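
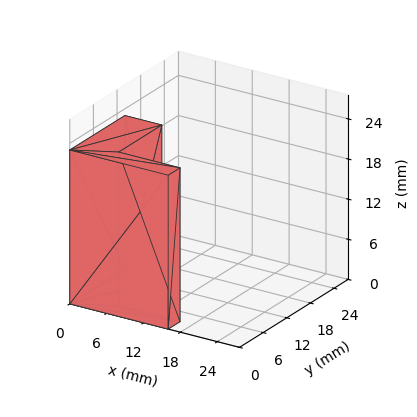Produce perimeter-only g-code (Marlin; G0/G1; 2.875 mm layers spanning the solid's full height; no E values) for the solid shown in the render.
Reading the render: the shape is an L-shaped prism: outer 16 × 14 mm, arm thicknesses ≈ 3 mm (horizontal) and 6 mm (vertical), extruded 23 mm in z (dimensions read to the nearest mm from the axis ticks). For the g-code, the solid's height is divided into equal slices at the stated Δz and each level perimeter traced with G1 moves after a G0 lift.

; perimeter-only toolpath
G21 ; units = mm
G90 ; absolute positioning
G28 ; home
; layer 1
G0 Z2.875
G0 X0.000 Y0.000
G1 X16.000 Y0.000
G1 X16.000 Y3.000
G1 X6.000 Y3.000
G1 X6.000 Y14.000
G1 X0.000 Y14.000
G1 X0.000 Y0.000
; layer 2
G0 Z5.750
G0 X0.000 Y0.000
G1 X16.000 Y0.000
G1 X16.000 Y3.000
G1 X6.000 Y3.000
G1 X6.000 Y14.000
G1 X0.000 Y14.000
G1 X0.000 Y0.000
; layer 3
G0 Z8.625
G0 X0.000 Y0.000
G1 X16.000 Y0.000
G1 X16.000 Y3.000
G1 X6.000 Y3.000
G1 X6.000 Y14.000
G1 X0.000 Y14.000
G1 X0.000 Y0.000
; layer 4
G0 Z11.500
G0 X0.000 Y0.000
G1 X16.000 Y0.000
G1 X16.000 Y3.000
G1 X6.000 Y3.000
G1 X6.000 Y14.000
G1 X0.000 Y14.000
G1 X0.000 Y0.000
; layer 5
G0 Z14.375
G0 X0.000 Y0.000
G1 X16.000 Y0.000
G1 X16.000 Y3.000
G1 X6.000 Y3.000
G1 X6.000 Y14.000
G1 X0.000 Y14.000
G1 X0.000 Y0.000
; layer 6
G0 Z17.250
G0 X0.000 Y0.000
G1 X16.000 Y0.000
G1 X16.000 Y3.000
G1 X6.000 Y3.000
G1 X6.000 Y14.000
G1 X0.000 Y14.000
G1 X0.000 Y0.000
; layer 7
G0 Z20.125
G0 X0.000 Y0.000
G1 X16.000 Y0.000
G1 X16.000 Y3.000
G1 X6.000 Y3.000
G1 X6.000 Y14.000
G1 X0.000 Y14.000
G1 X0.000 Y0.000
; layer 8
G0 Z23.000
G0 X0.000 Y0.000
G1 X16.000 Y0.000
G1 X16.000 Y3.000
G1 X6.000 Y3.000
G1 X6.000 Y14.000
G1 X0.000 Y14.000
G1 X0.000 Y0.000
M2 ; end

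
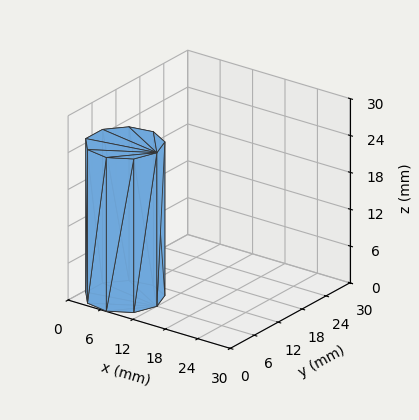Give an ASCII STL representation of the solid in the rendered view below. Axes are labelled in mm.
Reading the render: the shape is a regular 9-sided prism (a cylinder approximated with 9 flat sides), circumscribed radius ≈ 6 mm, height ≈ 25 mm (dimensions read to the nearest mm from the axis ticks). For the STL, each face is triangulated and given an outward normal.

solid part
  facet normal 0.0000 0.0000 -1.0000
    outer loop
      vertex 7.0 11.9 0.0
      vertex 10.6 9.9 0.0
      vertex 12.0 6.0 0.0
    endloop
  endfacet
  facet normal 0.0000 0.0000 -1.0000
    outer loop
      vertex 3.0 11.2 0.0
      vertex 7.0 11.9 0.0
      vertex 12.0 6.0 0.0
    endloop
  endfacet
  facet normal 0.0000 0.0000 -1.0000
    outer loop
      vertex 0.4 8.1 0.0
      vertex 3.0 11.2 0.0
      vertex 12.0 6.0 0.0
    endloop
  endfacet
  facet normal 0.0000 0.0000 -1.0000
    outer loop
      vertex 0.4 3.9 0.0
      vertex 0.4 8.1 0.0
      vertex 12.0 6.0 0.0
    endloop
  endfacet
  facet normal 0.0000 0.0000 -1.0000
    outer loop
      vertex 3.0 0.8 0.0
      vertex 0.4 3.9 0.0
      vertex 12.0 6.0 0.0
    endloop
  endfacet
  facet normal 0.0000 0.0000 -1.0000
    outer loop
      vertex 7.0 0.1 0.0
      vertex 3.0 0.8 0.0
      vertex 12.0 6.0 0.0
    endloop
  endfacet
  facet normal 0.0000 0.0000 -1.0000
    outer loop
      vertex 10.6 2.1 0.0
      vertex 7.0 0.1 0.0
      vertex 12.0 6.0 0.0
    endloop
  endfacet
  facet normal 0.0000 0.0000 1.0000
    outer loop
      vertex 12.0 6.0 25.0
      vertex 10.6 9.9 25.0
      vertex 7.0 11.9 25.0
    endloop
  endfacet
  facet normal 0.0000 0.0000 1.0000
    outer loop
      vertex 12.0 6.0 25.0
      vertex 7.0 11.9 25.0
      vertex 3.0 11.2 25.0
    endloop
  endfacet
  facet normal 0.0000 0.0000 1.0000
    outer loop
      vertex 12.0 6.0 25.0
      vertex 3.0 11.2 25.0
      vertex 0.4 8.1 25.0
    endloop
  endfacet
  facet normal 0.0000 0.0000 1.0000
    outer loop
      vertex 12.0 6.0 25.0
      vertex 0.4 8.1 25.0
      vertex 0.4 3.9 25.0
    endloop
  endfacet
  facet normal 0.0000 0.0000 1.0000
    outer loop
      vertex 12.0 6.0 25.0
      vertex 0.4 3.9 25.0
      vertex 3.0 0.8 25.0
    endloop
  endfacet
  facet normal 0.0000 0.0000 1.0000
    outer loop
      vertex 12.0 6.0 25.0
      vertex 3.0 0.8 25.0
      vertex 7.0 0.1 25.0
    endloop
  endfacet
  facet normal 0.0000 0.0000 1.0000
    outer loop
      vertex 12.0 6.0 25.0
      vertex 7.0 0.1 25.0
      vertex 10.6 2.1 25.0
    endloop
  endfacet
  facet normal 0.9412 0.3379 0.0000
    outer loop
      vertex 12.0 6.0 0.0
      vertex 10.6 9.9 0.0
      vertex 10.6 9.9 25.0
    endloop
  endfacet
  facet normal 0.9412 0.3379 0.0000
    outer loop
      vertex 12.0 6.0 0.0
      vertex 10.6 9.9 25.0
      vertex 12.0 6.0 25.0
    endloop
  endfacet
  facet normal 0.4856 0.8742 0.0000
    outer loop
      vertex 10.6 9.9 0.0
      vertex 7.0 11.9 0.0
      vertex 7.0 11.9 25.0
    endloop
  endfacet
  facet normal 0.4856 0.8742 0.0000
    outer loop
      vertex 10.6 9.9 0.0
      vertex 7.0 11.9 25.0
      vertex 10.6 9.9 25.0
    endloop
  endfacet
  facet normal -0.1724 0.9850 0.0000
    outer loop
      vertex 7.0 11.9 0.0
      vertex 3.0 11.2 0.0
      vertex 3.0 11.2 25.0
    endloop
  endfacet
  facet normal -0.1724 0.9850 0.0000
    outer loop
      vertex 7.0 11.9 0.0
      vertex 3.0 11.2 25.0
      vertex 7.0 11.9 25.0
    endloop
  endfacet
  facet normal -0.7662 0.6426 0.0000
    outer loop
      vertex 3.0 11.2 0.0
      vertex 0.4 8.1 0.0
      vertex 0.4 8.1 25.0
    endloop
  endfacet
  facet normal -0.7662 0.6426 0.0000
    outer loop
      vertex 3.0 11.2 0.0
      vertex 0.4 8.1 25.0
      vertex 3.0 11.2 25.0
    endloop
  endfacet
  facet normal -1.0000 0.0000 0.0000
    outer loop
      vertex 0.4 8.1 0.0
      vertex 0.4 3.9 0.0
      vertex 0.4 3.9 25.0
    endloop
  endfacet
  facet normal -1.0000 0.0000 0.0000
    outer loop
      vertex 0.4 8.1 0.0
      vertex 0.4 3.9 25.0
      vertex 0.4 8.1 25.0
    endloop
  endfacet
  facet normal -0.7662 -0.6426 0.0000
    outer loop
      vertex 0.4 3.9 0.0
      vertex 3.0 0.8 0.0
      vertex 3.0 0.8 25.0
    endloop
  endfacet
  facet normal -0.7662 -0.6426 0.0000
    outer loop
      vertex 0.4 3.9 0.0
      vertex 3.0 0.8 25.0
      vertex 0.4 3.9 25.0
    endloop
  endfacet
  facet normal -0.1724 -0.9850 0.0000
    outer loop
      vertex 3.0 0.8 0.0
      vertex 7.0 0.1 0.0
      vertex 7.0 0.1 25.0
    endloop
  endfacet
  facet normal -0.1724 -0.9850 0.0000
    outer loop
      vertex 3.0 0.8 0.0
      vertex 7.0 0.1 25.0
      vertex 3.0 0.8 25.0
    endloop
  endfacet
  facet normal 0.4856 -0.8742 0.0000
    outer loop
      vertex 7.0 0.1 0.0
      vertex 10.6 2.1 0.0
      vertex 10.6 2.1 25.0
    endloop
  endfacet
  facet normal 0.4856 -0.8742 0.0000
    outer loop
      vertex 7.0 0.1 0.0
      vertex 10.6 2.1 25.0
      vertex 7.0 0.1 25.0
    endloop
  endfacet
  facet normal 0.9412 -0.3379 0.0000
    outer loop
      vertex 10.6 2.1 0.0
      vertex 12.0 6.0 0.0
      vertex 12.0 6.0 25.0
    endloop
  endfacet
  facet normal 0.9412 -0.3379 0.0000
    outer loop
      vertex 10.6 2.1 0.0
      vertex 12.0 6.0 25.0
      vertex 10.6 2.1 25.0
    endloop
  endfacet
endsolid part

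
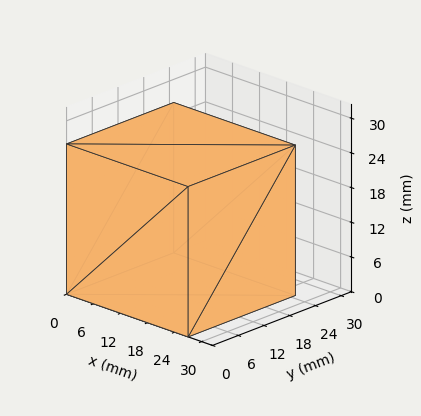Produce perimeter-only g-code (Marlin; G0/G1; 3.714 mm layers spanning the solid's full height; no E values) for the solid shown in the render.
Reading the render: the shape is a rectangular box, roughly 27 × 25 mm footprint and 26 mm tall (dimensions read to the nearest mm from the axis ticks). For the g-code, the solid's height is divided into equal slices at the stated Δz and each level perimeter traced with G1 moves after a G0 lift.

; perimeter-only toolpath
G21 ; units = mm
G90 ; absolute positioning
G28 ; home
; layer 1
G0 Z3.714
G0 X0.000 Y0.000
G1 X27.000 Y0.000
G1 X27.000 Y25.000
G1 X0.000 Y25.000
G1 X0.000 Y0.000
; layer 2
G0 Z7.429
G0 X0.000 Y0.000
G1 X27.000 Y0.000
G1 X27.000 Y25.000
G1 X0.000 Y25.000
G1 X0.000 Y0.000
; layer 3
G0 Z11.143
G0 X0.000 Y0.000
G1 X27.000 Y0.000
G1 X27.000 Y25.000
G1 X0.000 Y25.000
G1 X0.000 Y0.000
; layer 4
G0 Z14.857
G0 X0.000 Y0.000
G1 X27.000 Y0.000
G1 X27.000 Y25.000
G1 X0.000 Y25.000
G1 X0.000 Y0.000
; layer 5
G0 Z18.571
G0 X0.000 Y0.000
G1 X27.000 Y0.000
G1 X27.000 Y25.000
G1 X0.000 Y25.000
G1 X0.000 Y0.000
; layer 6
G0 Z22.286
G0 X0.000 Y0.000
G1 X27.000 Y0.000
G1 X27.000 Y25.000
G1 X0.000 Y25.000
G1 X0.000 Y0.000
; layer 7
G0 Z26.000
G0 X0.000 Y0.000
G1 X27.000 Y0.000
G1 X27.000 Y25.000
G1 X0.000 Y25.000
G1 X0.000 Y0.000
M2 ; end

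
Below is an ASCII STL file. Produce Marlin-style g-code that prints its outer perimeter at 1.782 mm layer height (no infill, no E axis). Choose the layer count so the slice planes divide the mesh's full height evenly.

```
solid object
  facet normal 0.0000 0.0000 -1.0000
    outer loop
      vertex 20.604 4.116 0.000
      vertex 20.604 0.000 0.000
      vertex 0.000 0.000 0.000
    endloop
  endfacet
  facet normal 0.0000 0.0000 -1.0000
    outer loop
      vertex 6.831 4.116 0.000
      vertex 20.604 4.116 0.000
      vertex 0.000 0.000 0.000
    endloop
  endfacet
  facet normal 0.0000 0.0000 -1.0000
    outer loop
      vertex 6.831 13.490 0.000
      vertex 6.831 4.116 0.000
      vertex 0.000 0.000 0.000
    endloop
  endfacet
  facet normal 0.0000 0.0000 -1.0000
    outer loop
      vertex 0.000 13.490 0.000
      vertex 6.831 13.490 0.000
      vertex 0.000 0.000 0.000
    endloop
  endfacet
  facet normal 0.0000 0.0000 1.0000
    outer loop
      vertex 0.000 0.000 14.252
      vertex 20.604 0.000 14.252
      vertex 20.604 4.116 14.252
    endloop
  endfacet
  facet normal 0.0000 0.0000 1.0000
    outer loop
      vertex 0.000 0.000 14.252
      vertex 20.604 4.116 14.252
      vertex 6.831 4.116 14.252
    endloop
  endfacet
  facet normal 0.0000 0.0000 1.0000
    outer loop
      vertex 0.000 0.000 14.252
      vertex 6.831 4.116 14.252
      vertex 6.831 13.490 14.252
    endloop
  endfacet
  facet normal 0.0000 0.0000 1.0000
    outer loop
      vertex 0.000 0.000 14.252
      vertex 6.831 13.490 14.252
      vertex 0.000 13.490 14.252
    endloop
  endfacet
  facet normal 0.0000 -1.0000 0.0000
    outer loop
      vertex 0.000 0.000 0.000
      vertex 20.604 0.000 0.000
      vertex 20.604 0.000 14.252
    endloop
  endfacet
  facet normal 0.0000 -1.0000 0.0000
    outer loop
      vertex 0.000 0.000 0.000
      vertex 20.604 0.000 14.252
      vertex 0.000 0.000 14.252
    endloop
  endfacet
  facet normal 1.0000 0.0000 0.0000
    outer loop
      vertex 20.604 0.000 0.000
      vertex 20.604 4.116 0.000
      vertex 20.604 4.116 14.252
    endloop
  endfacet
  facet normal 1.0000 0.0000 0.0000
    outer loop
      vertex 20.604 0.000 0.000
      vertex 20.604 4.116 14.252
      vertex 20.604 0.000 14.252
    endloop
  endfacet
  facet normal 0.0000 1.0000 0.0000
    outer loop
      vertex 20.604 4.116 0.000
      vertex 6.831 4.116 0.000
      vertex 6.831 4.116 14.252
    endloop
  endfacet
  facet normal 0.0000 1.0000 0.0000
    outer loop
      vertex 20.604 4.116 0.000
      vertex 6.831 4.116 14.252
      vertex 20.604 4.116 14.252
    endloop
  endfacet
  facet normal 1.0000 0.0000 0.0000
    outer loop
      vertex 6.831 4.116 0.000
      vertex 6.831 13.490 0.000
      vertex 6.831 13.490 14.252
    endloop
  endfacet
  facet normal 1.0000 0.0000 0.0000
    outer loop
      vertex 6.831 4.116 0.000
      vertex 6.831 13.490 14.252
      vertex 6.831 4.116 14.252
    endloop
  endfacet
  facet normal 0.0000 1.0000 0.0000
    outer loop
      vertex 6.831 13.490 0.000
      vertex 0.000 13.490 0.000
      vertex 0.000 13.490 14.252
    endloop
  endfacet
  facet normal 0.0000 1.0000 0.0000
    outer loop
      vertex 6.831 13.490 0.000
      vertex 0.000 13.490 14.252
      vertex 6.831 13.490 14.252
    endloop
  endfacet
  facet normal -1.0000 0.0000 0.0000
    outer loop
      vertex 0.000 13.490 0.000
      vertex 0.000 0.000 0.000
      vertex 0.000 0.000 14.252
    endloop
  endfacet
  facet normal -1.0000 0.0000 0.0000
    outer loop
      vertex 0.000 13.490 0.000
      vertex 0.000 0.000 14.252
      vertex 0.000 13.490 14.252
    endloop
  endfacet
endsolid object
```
; perimeter-only toolpath
G21 ; units = mm
G90 ; absolute positioning
G28 ; home
; layer 1
G0 Z1.782
G0 X0.000 Y0.000
G1 X20.604 Y0.000
G1 X20.604 Y4.116
G1 X6.831 Y4.116
G1 X6.831 Y13.490
G1 X0.000 Y13.490
G1 X0.000 Y0.000
; layer 2
G0 Z3.563
G0 X0.000 Y0.000
G1 X20.604 Y0.000
G1 X20.604 Y4.116
G1 X6.831 Y4.116
G1 X6.831 Y13.490
G1 X0.000 Y13.490
G1 X0.000 Y0.000
; layer 3
G0 Z5.345
G0 X0.000 Y0.000
G1 X20.604 Y0.000
G1 X20.604 Y4.116
G1 X6.831 Y4.116
G1 X6.831 Y13.490
G1 X0.000 Y13.490
G1 X0.000 Y0.000
; layer 4
G0 Z7.126
G0 X0.000 Y0.000
G1 X20.604 Y0.000
G1 X20.604 Y4.116
G1 X6.831 Y4.116
G1 X6.831 Y13.490
G1 X0.000 Y13.490
G1 X0.000 Y0.000
; layer 5
G0 Z8.908
G0 X0.000 Y0.000
G1 X20.604 Y0.000
G1 X20.604 Y4.116
G1 X6.831 Y4.116
G1 X6.831 Y13.490
G1 X0.000 Y13.490
G1 X0.000 Y0.000
; layer 6
G0 Z10.689
G0 X0.000 Y0.000
G1 X20.604 Y0.000
G1 X20.604 Y4.116
G1 X6.831 Y4.116
G1 X6.831 Y13.490
G1 X0.000 Y13.490
G1 X0.000 Y0.000
; layer 7
G0 Z12.471
G0 X0.000 Y0.000
G1 X20.604 Y0.000
G1 X20.604 Y4.116
G1 X6.831 Y4.116
G1 X6.831 Y13.490
G1 X0.000 Y13.490
G1 X0.000 Y0.000
; layer 8
G0 Z14.252
G0 X0.000 Y0.000
G1 X20.604 Y0.000
G1 X20.604 Y4.116
G1 X6.831 Y4.116
G1 X6.831 Y13.490
G1 X0.000 Y13.490
G1 X0.000 Y0.000
M2 ; end

The solid is an L-shaped prism: outer 20.6 × 13.5 mm, arm thicknesses ≈ 4.12 mm (horizontal) and 6.83 mm (vertical), extruded 14.3 mm in z. Slicing at Δz = 1.782 mm — 8 equal slices spanning the solid's height, so layer i sits at z = i·h/8 — gives 8 non-empty perimeters. Each is a 6-segment closed polygon; G0 lifts to the layer z and rapids to the start vertex, then G1 traces the edges.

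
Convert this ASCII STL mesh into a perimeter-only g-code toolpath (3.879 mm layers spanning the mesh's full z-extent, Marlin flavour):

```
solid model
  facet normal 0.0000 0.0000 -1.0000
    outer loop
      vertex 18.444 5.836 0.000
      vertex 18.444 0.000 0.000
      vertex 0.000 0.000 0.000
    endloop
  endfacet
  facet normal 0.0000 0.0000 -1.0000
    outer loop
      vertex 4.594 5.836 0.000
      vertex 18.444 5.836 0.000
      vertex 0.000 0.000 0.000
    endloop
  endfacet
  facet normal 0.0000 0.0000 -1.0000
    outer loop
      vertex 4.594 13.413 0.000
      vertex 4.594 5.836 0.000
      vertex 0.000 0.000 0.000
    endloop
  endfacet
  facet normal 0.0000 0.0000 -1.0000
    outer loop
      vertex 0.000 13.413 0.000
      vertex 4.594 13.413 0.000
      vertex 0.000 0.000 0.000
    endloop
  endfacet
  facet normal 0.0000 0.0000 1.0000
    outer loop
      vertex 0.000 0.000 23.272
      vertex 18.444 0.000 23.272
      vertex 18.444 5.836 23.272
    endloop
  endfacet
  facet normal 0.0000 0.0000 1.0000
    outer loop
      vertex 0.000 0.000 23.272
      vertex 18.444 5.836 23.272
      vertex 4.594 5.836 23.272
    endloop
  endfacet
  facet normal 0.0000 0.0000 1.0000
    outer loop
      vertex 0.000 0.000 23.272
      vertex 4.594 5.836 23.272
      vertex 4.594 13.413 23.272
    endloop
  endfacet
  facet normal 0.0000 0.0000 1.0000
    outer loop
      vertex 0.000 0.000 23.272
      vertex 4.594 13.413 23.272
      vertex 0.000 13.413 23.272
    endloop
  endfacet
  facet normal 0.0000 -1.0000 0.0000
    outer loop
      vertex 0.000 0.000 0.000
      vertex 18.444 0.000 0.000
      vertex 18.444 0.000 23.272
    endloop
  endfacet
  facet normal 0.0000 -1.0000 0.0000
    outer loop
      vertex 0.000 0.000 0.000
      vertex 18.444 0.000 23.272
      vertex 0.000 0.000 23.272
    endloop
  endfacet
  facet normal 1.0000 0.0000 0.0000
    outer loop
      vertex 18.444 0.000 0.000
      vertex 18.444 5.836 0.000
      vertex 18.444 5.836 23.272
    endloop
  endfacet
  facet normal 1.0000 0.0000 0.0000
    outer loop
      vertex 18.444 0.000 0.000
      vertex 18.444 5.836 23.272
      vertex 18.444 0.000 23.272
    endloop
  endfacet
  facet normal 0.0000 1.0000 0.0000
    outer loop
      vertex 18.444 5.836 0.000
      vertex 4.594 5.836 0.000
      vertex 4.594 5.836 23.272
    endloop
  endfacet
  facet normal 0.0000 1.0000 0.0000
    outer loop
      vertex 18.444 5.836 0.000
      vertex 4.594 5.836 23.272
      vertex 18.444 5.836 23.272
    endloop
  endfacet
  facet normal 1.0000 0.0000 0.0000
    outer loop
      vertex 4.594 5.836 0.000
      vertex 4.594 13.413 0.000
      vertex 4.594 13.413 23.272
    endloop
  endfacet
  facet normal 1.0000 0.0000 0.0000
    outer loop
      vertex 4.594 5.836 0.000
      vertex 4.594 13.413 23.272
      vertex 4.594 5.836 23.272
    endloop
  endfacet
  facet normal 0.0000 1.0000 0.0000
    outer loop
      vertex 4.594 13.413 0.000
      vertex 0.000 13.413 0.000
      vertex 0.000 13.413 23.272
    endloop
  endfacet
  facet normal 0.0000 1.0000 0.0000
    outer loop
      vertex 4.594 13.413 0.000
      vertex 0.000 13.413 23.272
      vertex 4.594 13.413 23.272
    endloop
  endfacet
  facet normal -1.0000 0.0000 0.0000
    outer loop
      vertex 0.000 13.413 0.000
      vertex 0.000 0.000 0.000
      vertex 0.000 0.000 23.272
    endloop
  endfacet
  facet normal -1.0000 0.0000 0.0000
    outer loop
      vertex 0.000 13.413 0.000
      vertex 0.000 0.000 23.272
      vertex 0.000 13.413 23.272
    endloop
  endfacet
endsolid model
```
; perimeter-only toolpath
G21 ; units = mm
G90 ; absolute positioning
G28 ; home
; layer 1
G0 Z3.879
G0 X0.000 Y0.000
G1 X18.444 Y0.000
G1 X18.444 Y5.836
G1 X4.594 Y5.836
G1 X4.594 Y13.413
G1 X0.000 Y13.413
G1 X0.000 Y0.000
; layer 2
G0 Z7.757
G0 X0.000 Y0.000
G1 X18.444 Y0.000
G1 X18.444 Y5.836
G1 X4.594 Y5.836
G1 X4.594 Y13.413
G1 X0.000 Y13.413
G1 X0.000 Y0.000
; layer 3
G0 Z11.636
G0 X0.000 Y0.000
G1 X18.444 Y0.000
G1 X18.444 Y5.836
G1 X4.594 Y5.836
G1 X4.594 Y13.413
G1 X0.000 Y13.413
G1 X0.000 Y0.000
; layer 4
G0 Z15.515
G0 X0.000 Y0.000
G1 X18.444 Y0.000
G1 X18.444 Y5.836
G1 X4.594 Y5.836
G1 X4.594 Y13.413
G1 X0.000 Y13.413
G1 X0.000 Y0.000
; layer 5
G0 Z19.393
G0 X0.000 Y0.000
G1 X18.444 Y0.000
G1 X18.444 Y5.836
G1 X4.594 Y5.836
G1 X4.594 Y13.413
G1 X0.000 Y13.413
G1 X0.000 Y0.000
; layer 6
G0 Z23.272
G0 X0.000 Y0.000
G1 X18.444 Y0.000
G1 X18.444 Y5.836
G1 X4.594 Y5.836
G1 X4.594 Y13.413
G1 X0.000 Y13.413
G1 X0.000 Y0.000
M2 ; end

The solid is an L-shaped prism: outer 18.4 × 13.4 mm, arm thicknesses ≈ 5.84 mm (horizontal) and 4.59 mm (vertical), extruded 23.3 mm in z. Slicing at Δz = 3.879 mm — 6 equal slices spanning the solid's height, so layer i sits at z = i·h/6 — gives 6 non-empty perimeters. Each is a 6-segment closed polygon; G0 lifts to the layer z and rapids to the start vertex, then G1 traces the edges.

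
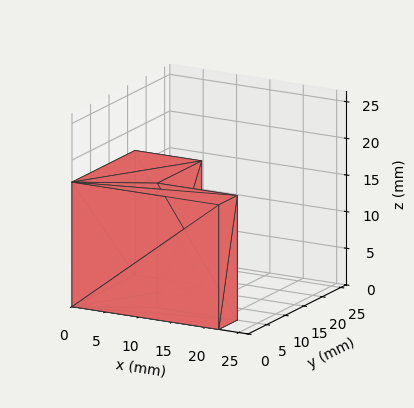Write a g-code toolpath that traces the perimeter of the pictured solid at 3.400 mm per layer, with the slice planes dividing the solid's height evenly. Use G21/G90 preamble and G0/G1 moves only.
Reading the render: the shape is an L-shaped prism: outer 22 × 17 mm, arm thicknesses ≈ 5 mm (horizontal) and 10 mm (vertical), extruded 17 mm in z (dimensions read to the nearest mm from the axis ticks). For the g-code, the solid's height is divided into equal slices at the stated Δz and each level perimeter traced with G1 moves after a G0 lift.

; perimeter-only toolpath
G21 ; units = mm
G90 ; absolute positioning
G28 ; home
; layer 1
G0 Z3.400
G0 X0.000 Y0.000
G1 X22.000 Y0.000
G1 X22.000 Y5.000
G1 X10.000 Y5.000
G1 X10.000 Y17.000
G1 X0.000 Y17.000
G1 X0.000 Y0.000
; layer 2
G0 Z6.800
G0 X0.000 Y0.000
G1 X22.000 Y0.000
G1 X22.000 Y5.000
G1 X10.000 Y5.000
G1 X10.000 Y17.000
G1 X0.000 Y17.000
G1 X0.000 Y0.000
; layer 3
G0 Z10.200
G0 X0.000 Y0.000
G1 X22.000 Y0.000
G1 X22.000 Y5.000
G1 X10.000 Y5.000
G1 X10.000 Y17.000
G1 X0.000 Y17.000
G1 X0.000 Y0.000
; layer 4
G0 Z13.600
G0 X0.000 Y0.000
G1 X22.000 Y0.000
G1 X22.000 Y5.000
G1 X10.000 Y5.000
G1 X10.000 Y17.000
G1 X0.000 Y17.000
G1 X0.000 Y0.000
; layer 5
G0 Z17.000
G0 X0.000 Y0.000
G1 X22.000 Y0.000
G1 X22.000 Y5.000
G1 X10.000 Y5.000
G1 X10.000 Y17.000
G1 X0.000 Y17.000
G1 X0.000 Y0.000
M2 ; end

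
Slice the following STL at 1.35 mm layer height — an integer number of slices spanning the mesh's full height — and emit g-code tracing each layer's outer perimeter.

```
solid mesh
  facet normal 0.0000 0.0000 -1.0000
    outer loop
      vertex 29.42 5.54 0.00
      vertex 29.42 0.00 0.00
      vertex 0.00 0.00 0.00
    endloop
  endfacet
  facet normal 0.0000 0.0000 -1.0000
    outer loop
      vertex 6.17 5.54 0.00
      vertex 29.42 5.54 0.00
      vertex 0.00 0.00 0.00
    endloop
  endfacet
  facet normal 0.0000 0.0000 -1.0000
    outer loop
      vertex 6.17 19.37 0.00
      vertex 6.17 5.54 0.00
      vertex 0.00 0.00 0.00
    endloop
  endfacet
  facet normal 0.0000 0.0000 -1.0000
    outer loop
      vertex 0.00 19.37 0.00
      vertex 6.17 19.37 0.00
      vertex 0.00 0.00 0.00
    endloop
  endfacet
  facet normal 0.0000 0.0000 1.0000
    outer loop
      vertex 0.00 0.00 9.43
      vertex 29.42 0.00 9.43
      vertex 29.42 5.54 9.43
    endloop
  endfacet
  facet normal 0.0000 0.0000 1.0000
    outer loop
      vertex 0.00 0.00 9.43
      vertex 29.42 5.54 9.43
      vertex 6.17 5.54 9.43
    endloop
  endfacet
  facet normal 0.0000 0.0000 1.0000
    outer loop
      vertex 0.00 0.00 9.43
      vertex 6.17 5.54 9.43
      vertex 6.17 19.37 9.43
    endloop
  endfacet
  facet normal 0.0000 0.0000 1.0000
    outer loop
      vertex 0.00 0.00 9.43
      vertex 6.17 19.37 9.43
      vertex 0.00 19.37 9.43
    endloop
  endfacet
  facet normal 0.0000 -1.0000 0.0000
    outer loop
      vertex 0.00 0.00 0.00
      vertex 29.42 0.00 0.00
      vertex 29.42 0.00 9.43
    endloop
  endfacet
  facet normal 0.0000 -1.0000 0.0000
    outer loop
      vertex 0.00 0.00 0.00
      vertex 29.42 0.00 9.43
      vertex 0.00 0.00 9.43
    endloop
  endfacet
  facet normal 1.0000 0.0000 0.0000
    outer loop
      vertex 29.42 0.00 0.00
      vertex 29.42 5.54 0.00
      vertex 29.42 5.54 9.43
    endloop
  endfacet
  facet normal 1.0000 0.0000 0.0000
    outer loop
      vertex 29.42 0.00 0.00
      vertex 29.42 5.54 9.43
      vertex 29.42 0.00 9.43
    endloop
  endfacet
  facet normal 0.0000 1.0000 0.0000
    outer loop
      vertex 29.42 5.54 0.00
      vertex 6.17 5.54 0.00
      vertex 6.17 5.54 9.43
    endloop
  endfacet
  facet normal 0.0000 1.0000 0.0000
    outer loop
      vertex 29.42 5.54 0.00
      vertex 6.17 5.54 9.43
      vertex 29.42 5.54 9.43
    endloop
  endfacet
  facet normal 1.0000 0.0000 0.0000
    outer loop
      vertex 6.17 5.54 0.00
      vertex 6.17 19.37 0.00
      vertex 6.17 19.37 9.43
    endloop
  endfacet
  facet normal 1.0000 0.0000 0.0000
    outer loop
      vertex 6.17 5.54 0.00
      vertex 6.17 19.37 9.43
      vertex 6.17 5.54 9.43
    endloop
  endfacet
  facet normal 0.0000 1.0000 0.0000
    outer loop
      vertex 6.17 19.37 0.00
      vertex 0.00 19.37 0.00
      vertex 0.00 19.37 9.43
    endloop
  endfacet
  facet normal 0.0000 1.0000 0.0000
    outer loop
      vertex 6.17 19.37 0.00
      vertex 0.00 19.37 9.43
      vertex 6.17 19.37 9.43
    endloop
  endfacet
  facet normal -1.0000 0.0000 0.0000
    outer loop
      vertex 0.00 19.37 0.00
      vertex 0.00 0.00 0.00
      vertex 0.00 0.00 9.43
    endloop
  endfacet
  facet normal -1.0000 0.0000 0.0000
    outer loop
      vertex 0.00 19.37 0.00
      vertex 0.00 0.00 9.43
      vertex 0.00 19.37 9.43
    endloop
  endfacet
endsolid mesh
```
; perimeter-only toolpath
G21 ; units = mm
G90 ; absolute positioning
G28 ; home
; layer 1
G0 Z1.35
G0 X0.00 Y0.00
G1 X29.42 Y0.00
G1 X29.42 Y5.54
G1 X6.17 Y5.54
G1 X6.17 Y19.37
G1 X0.00 Y19.37
G1 X0.00 Y0.00
; layer 2
G0 Z2.69
G0 X0.00 Y0.00
G1 X29.42 Y0.00
G1 X29.42 Y5.54
G1 X6.17 Y5.54
G1 X6.17 Y19.37
G1 X0.00 Y19.37
G1 X0.00 Y0.00
; layer 3
G0 Z4.04
G0 X0.00 Y0.00
G1 X29.42 Y0.00
G1 X29.42 Y5.54
G1 X6.17 Y5.54
G1 X6.17 Y19.37
G1 X0.00 Y19.37
G1 X0.00 Y0.00
; layer 4
G0 Z5.39
G0 X0.00 Y0.00
G1 X29.42 Y0.00
G1 X29.42 Y5.54
G1 X6.17 Y5.54
G1 X6.17 Y19.37
G1 X0.00 Y19.37
G1 X0.00 Y0.00
; layer 5
G0 Z6.74
G0 X0.00 Y0.00
G1 X29.42 Y0.00
G1 X29.42 Y5.54
G1 X6.17 Y5.54
G1 X6.17 Y19.37
G1 X0.00 Y19.37
G1 X0.00 Y0.00
; layer 6
G0 Z8.08
G0 X0.00 Y0.00
G1 X29.42 Y0.00
G1 X29.42 Y5.54
G1 X6.17 Y5.54
G1 X6.17 Y19.37
G1 X0.00 Y19.37
G1 X0.00 Y0.00
; layer 7
G0 Z9.43
G0 X0.00 Y0.00
G1 X29.42 Y0.00
G1 X29.42 Y5.54
G1 X6.17 Y5.54
G1 X6.17 Y19.37
G1 X0.00 Y19.37
G1 X0.00 Y0.00
M2 ; end

The solid is an L-shaped prism: outer 29.4 × 19.4 mm, arm thicknesses ≈ 5.54 mm (horizontal) and 6.17 mm (vertical), extruded 9.43 mm in z. Slicing at Δz = 1.35 mm — 7 equal slices spanning the solid's height, so layer i sits at z = i·h/7 — gives 7 non-empty perimeters. Each is a 6-segment closed polygon; G0 lifts to the layer z and rapids to the start vertex, then G1 traces the edges.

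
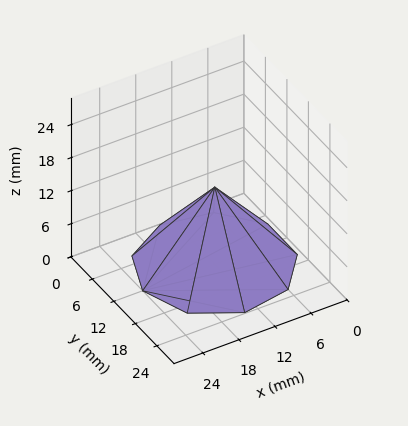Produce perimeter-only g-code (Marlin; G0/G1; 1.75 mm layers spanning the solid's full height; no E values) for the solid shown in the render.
Reading the render: the shape is a regular 9-sided pyramid, base circumscribed radius ≈ 12 mm, apex at z ≈ 14 mm (dimensions read to the nearest mm from the axis ticks). For the g-code, the solid's height is divided into equal slices at the stated Δz and each level perimeter traced with G1 moves after a G0 lift.

; perimeter-only toolpath
G21 ; units = mm
G90 ; absolute positioning
G28 ; home
; layer 1
G0 Z1.75
G0 X22.50 Y12.00
G1 X20.04 Y18.75
G1 X13.82 Y22.34
G1 X6.75 Y21.09
G1 X2.13 Y15.59
G1 X2.13 Y8.41
G1 X6.75 Y2.91
G1 X13.82 Y1.66
G1 X20.04 Y5.25
G1 X22.50 Y12.00
; layer 2
G0 Z3.50
G0 X21.00 Y12.00
G1 X18.89 Y17.78
G1 X13.56 Y20.87
G1 X7.50 Y19.79
G1 X3.54 Y15.08
G1 X3.54 Y8.93
G1 X7.50 Y4.21
G1 X13.56 Y3.13
G1 X18.89 Y6.22
G1 X21.00 Y12.00
; layer 3
G0 Z5.25
G0 X19.50 Y12.00
G1 X17.74 Y16.82
G1 X13.30 Y19.39
G1 X8.25 Y18.49
G1 X4.95 Y14.56
G1 X4.95 Y9.44
G1 X8.25 Y5.51
G1 X13.30 Y4.61
G1 X17.74 Y7.18
G1 X19.50 Y12.00
; layer 4
G0 Z7.00
G0 X18.00 Y12.00
G1 X16.59 Y15.86
G1 X13.04 Y17.91
G1 X9.00 Y17.20
G1 X6.36 Y14.05
G1 X6.36 Y9.95
G1 X9.00 Y6.80
G1 X13.04 Y6.09
G1 X16.59 Y8.14
G1 X18.00 Y12.00
; layer 5
G0 Z8.75
G0 X16.50 Y12.00
G1 X15.45 Y14.89
G1 X12.78 Y16.43
G1 X9.75 Y15.90
G1 X7.77 Y13.54
G1 X7.77 Y10.46
G1 X9.75 Y8.10
G1 X12.78 Y7.57
G1 X15.45 Y9.11
G1 X16.50 Y12.00
; layer 6
G0 Z10.50
G0 X15.00 Y12.00
G1 X14.30 Y13.93
G1 X12.52 Y14.96
G1 X10.50 Y14.60
G1 X9.18 Y13.03
G1 X9.18 Y10.97
G1 X10.50 Y9.40
G1 X12.52 Y9.04
G1 X14.30 Y10.07
G1 X15.00 Y12.00
; layer 7
G0 Z12.25
G0 X13.50 Y12.00
G1 X13.15 Y12.96
G1 X12.26 Y13.48
G1 X11.25 Y13.30
G1 X10.59 Y12.51
G1 X10.59 Y11.49
G1 X11.25 Y10.70
G1 X12.26 Y10.52
G1 X13.15 Y11.04
G1 X13.50 Y12.00
M2 ; end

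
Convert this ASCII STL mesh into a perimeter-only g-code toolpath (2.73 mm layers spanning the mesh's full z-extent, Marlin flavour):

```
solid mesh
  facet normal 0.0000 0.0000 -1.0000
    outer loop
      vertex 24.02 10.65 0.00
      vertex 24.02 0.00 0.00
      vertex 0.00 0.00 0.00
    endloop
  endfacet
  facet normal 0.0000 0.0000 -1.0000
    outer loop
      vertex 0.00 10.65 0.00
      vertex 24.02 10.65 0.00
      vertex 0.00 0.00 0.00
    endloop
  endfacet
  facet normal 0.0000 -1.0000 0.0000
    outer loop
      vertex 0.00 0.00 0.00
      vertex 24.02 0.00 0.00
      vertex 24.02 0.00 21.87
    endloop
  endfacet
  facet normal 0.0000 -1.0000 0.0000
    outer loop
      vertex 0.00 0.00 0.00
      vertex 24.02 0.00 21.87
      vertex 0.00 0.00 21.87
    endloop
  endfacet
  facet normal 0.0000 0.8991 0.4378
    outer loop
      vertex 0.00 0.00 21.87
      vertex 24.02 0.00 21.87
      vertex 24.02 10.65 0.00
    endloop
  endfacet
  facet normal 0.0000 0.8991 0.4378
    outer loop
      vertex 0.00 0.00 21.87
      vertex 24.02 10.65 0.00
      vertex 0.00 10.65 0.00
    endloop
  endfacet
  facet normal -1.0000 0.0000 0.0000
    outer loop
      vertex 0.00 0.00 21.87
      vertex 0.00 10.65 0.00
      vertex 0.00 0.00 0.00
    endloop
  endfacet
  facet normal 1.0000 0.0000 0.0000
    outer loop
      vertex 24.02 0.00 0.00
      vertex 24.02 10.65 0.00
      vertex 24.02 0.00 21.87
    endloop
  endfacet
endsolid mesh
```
; perimeter-only toolpath
G21 ; units = mm
G90 ; absolute positioning
G28 ; home
; layer 1
G0 Z2.73
G0 X0.00 Y0.00
G1 X24.02 Y0.00
G1 X24.02 Y9.32
G1 X0.00 Y9.32
G1 X0.00 Y0.00
; layer 2
G0 Z5.47
G0 X0.00 Y0.00
G1 X24.02 Y0.00
G1 X24.02 Y7.99
G1 X0.00 Y7.99
G1 X0.00 Y0.00
; layer 3
G0 Z8.20
G0 X0.00 Y0.00
G1 X24.02 Y0.00
G1 X24.02 Y6.66
G1 X0.00 Y6.66
G1 X0.00 Y0.00
; layer 4
G0 Z10.94
G0 X0.00 Y0.00
G1 X24.02 Y0.00
G1 X24.02 Y5.33
G1 X0.00 Y5.33
G1 X0.00 Y0.00
; layer 5
G0 Z13.67
G0 X0.00 Y0.00
G1 X24.02 Y0.00
G1 X24.02 Y3.99
G1 X0.00 Y3.99
G1 X0.00 Y0.00
; layer 6
G0 Z16.40
G0 X0.00 Y0.00
G1 X24.02 Y0.00
G1 X24.02 Y2.66
G1 X0.00 Y2.66
G1 X0.00 Y0.00
; layer 7
G0 Z19.14
G0 X0.00 Y0.00
G1 X24.02 Y0.00
G1 X24.02 Y1.33
G1 X0.00 Y1.33
G1 X0.00 Y0.00
M2 ; end

The solid is a wedge (ramp): 24 × 10.7 mm base, rising to 21.9 mm along the y=0 edge and sloping linearly to z=0 at y=10.7. Slicing at Δz = 2.73 mm — 8 equal slices spanning the solid's height, so layer i sits at z = i·h/8 — gives 7 non-empty perimeters. Each is a 4-segment closed polygon; G0 lifts to the layer z and rapids to the start vertex, then G1 traces the edges. The cross-section shrinks linearly with z (the slice at the apex is degenerate and omitted).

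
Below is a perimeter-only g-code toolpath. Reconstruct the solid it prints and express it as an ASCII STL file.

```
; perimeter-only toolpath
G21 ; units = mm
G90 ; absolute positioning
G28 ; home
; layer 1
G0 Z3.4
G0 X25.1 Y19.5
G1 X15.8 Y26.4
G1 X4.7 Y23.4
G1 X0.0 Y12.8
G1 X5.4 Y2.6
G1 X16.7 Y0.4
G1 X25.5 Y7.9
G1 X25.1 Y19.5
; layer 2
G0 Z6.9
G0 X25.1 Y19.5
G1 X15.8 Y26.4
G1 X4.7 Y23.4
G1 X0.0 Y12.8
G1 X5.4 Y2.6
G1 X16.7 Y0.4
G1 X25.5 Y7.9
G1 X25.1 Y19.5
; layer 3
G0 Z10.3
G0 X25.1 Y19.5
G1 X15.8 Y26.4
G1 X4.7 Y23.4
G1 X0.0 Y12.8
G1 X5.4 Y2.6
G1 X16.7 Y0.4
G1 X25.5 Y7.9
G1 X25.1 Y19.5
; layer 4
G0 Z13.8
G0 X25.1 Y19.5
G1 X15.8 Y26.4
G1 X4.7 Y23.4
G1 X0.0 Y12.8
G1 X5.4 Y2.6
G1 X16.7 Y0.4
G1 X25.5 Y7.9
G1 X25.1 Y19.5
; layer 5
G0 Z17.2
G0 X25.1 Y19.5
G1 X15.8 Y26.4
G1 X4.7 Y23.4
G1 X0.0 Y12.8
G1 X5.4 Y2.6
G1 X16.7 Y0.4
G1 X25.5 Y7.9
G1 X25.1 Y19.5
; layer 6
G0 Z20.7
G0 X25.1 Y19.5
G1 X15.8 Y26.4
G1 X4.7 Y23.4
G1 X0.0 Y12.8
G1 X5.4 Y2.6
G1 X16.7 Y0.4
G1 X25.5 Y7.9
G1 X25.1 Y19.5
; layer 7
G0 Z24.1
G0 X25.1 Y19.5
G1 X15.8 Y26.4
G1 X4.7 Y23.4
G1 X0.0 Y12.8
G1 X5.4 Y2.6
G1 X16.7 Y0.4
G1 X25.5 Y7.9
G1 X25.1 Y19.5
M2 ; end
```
solid part
  facet normal 0.0000 0.0000 -1.0000
    outer loop
      vertex 4.7 23.4 0.0
      vertex 15.8 26.4 0.0
      vertex 25.1 19.5 0.0
    endloop
  endfacet
  facet normal 0.0000 0.0000 -1.0000
    outer loop
      vertex 0.0 12.8 0.0
      vertex 4.7 23.4 0.0
      vertex 25.1 19.5 0.0
    endloop
  endfacet
  facet normal 0.0000 0.0000 -1.0000
    outer loop
      vertex 5.4 2.6 0.0
      vertex 0.0 12.8 0.0
      vertex 25.1 19.5 0.0
    endloop
  endfacet
  facet normal 0.0000 0.0000 -1.0000
    outer loop
      vertex 16.7 0.4 0.0
      vertex 5.4 2.6 0.0
      vertex 25.1 19.5 0.0
    endloop
  endfacet
  facet normal 0.0000 0.0000 -1.0000
    outer loop
      vertex 25.5 7.9 0.0
      vertex 16.7 0.4 0.0
      vertex 25.1 19.5 0.0
    endloop
  endfacet
  facet normal 0.0000 0.0000 1.0000
    outer loop
      vertex 25.1 19.5 24.1
      vertex 15.8 26.4 24.1
      vertex 4.7 23.4 24.1
    endloop
  endfacet
  facet normal 0.0000 0.0000 1.0000
    outer loop
      vertex 25.1 19.5 24.1
      vertex 4.7 23.4 24.1
      vertex 0.0 12.8 24.1
    endloop
  endfacet
  facet normal 0.0000 0.0000 1.0000
    outer loop
      vertex 25.1 19.5 24.1
      vertex 0.0 12.8 24.1
      vertex 5.4 2.6 24.1
    endloop
  endfacet
  facet normal 0.0000 0.0000 1.0000
    outer loop
      vertex 25.1 19.5 24.1
      vertex 5.4 2.6 24.1
      vertex 16.7 0.4 24.1
    endloop
  endfacet
  facet normal 0.0000 0.0000 1.0000
    outer loop
      vertex 25.1 19.5 24.1
      vertex 16.7 0.4 24.1
      vertex 25.5 7.9 24.1
    endloop
  endfacet
  facet normal 0.5958 0.8031 0.0000
    outer loop
      vertex 25.1 19.5 0.0
      vertex 15.8 26.4 0.0
      vertex 15.8 26.4 24.1
    endloop
  endfacet
  facet normal 0.5958 0.8031 0.0000
    outer loop
      vertex 25.1 19.5 0.0
      vertex 15.8 26.4 24.1
      vertex 25.1 19.5 24.1
    endloop
  endfacet
  facet normal -0.2609 0.9654 0.0000
    outer loop
      vertex 15.8 26.4 0.0
      vertex 4.7 23.4 0.0
      vertex 4.7 23.4 24.1
    endloop
  endfacet
  facet normal -0.2609 0.9654 0.0000
    outer loop
      vertex 15.8 26.4 0.0
      vertex 4.7 23.4 24.1
      vertex 15.8 26.4 24.1
    endloop
  endfacet
  facet normal -0.9142 0.4053 0.0000
    outer loop
      vertex 4.7 23.4 0.0
      vertex 0.0 12.8 0.0
      vertex 0.0 12.8 24.1
    endloop
  endfacet
  facet normal -0.9142 0.4053 0.0000
    outer loop
      vertex 4.7 23.4 0.0
      vertex 0.0 12.8 24.1
      vertex 4.7 23.4 24.1
    endloop
  endfacet
  facet normal -0.8838 -0.4679 0.0000
    outer loop
      vertex 0.0 12.8 0.0
      vertex 5.4 2.6 0.0
      vertex 5.4 2.6 24.1
    endloop
  endfacet
  facet normal -0.8838 -0.4679 0.0000
    outer loop
      vertex 0.0 12.8 0.0
      vertex 5.4 2.6 24.1
      vertex 0.0 12.8 24.1
    endloop
  endfacet
  facet normal -0.1911 -0.9816 0.0000
    outer loop
      vertex 5.4 2.6 0.0
      vertex 16.7 0.4 0.0
      vertex 16.7 0.4 24.1
    endloop
  endfacet
  facet normal -0.1911 -0.9816 0.0000
    outer loop
      vertex 5.4 2.6 0.0
      vertex 16.7 0.4 24.1
      vertex 5.4 2.6 24.1
    endloop
  endfacet
  facet normal 0.6487 -0.7611 0.0000
    outer loop
      vertex 16.7 0.4 0.0
      vertex 25.5 7.9 0.0
      vertex 25.5 7.9 24.1
    endloop
  endfacet
  facet normal 0.6487 -0.7611 0.0000
    outer loop
      vertex 16.7 0.4 0.0
      vertex 25.5 7.9 24.1
      vertex 16.7 0.4 24.1
    endloop
  endfacet
  facet normal 0.9994 0.0345 0.0000
    outer loop
      vertex 25.5 7.9 0.0
      vertex 25.1 19.5 0.0
      vertex 25.1 19.5 24.1
    endloop
  endfacet
  facet normal 0.9994 0.0345 0.0000
    outer loop
      vertex 25.5 7.9 0.0
      vertex 25.1 19.5 24.1
      vertex 25.5 7.9 24.1
    endloop
  endfacet
endsolid part

The G0 Z moves step by Δz≈3.4 mm. Every layer's G1 loop is the same polygon, so the solid is a straight extrusion of it from z=0 to z≈24.1. Closing with flat bottom and top caps and triangulating gives 24 facets — a regular 7-sided prism (a cylinder approximated with 7 flat sides), circumscribed radius ≈ 13.3 mm, height ≈ 24.1 mm.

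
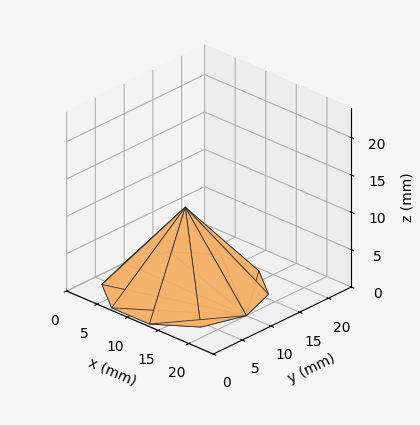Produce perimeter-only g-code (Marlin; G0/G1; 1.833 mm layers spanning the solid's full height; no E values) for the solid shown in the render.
Reading the render: the shape is a regular 10-sided pyramid, base circumscribed radius ≈ 10 mm, apex at z ≈ 11 mm (dimensions read to the nearest mm from the axis ticks). For the g-code, the solid's height is divided into equal slices at the stated Δz and each level perimeter traced with G1 moves after a G0 lift.

; perimeter-only toolpath
G21 ; units = mm
G90 ; absolute positioning
G28 ; home
; layer 1
G0 Z1.833
G0 X18.333 Y10.000
G1 X16.742 Y14.898
G1 X12.575 Y17.926
G1 X7.425 Y17.926
G1 X3.258 Y14.898
G1 X1.667 Y10.000
G1 X3.258 Y5.102
G1 X7.425 Y2.074
G1 X12.575 Y2.074
G1 X16.742 Y5.102
G1 X18.333 Y10.000
; layer 2
G0 Z3.667
G0 X16.667 Y10.000
G1 X15.393 Y13.919
G1 X12.060 Y16.341
G1 X7.940 Y16.341
G1 X4.607 Y13.919
G1 X3.333 Y10.000
G1 X4.607 Y6.081
G1 X7.940 Y3.659
G1 X12.060 Y3.659
G1 X15.393 Y6.081
G1 X16.667 Y10.000
; layer 3
G0 Z5.500
G0 X15.000 Y10.000
G1 X14.045 Y12.939
G1 X11.545 Y14.755
G1 X8.455 Y14.755
G1 X5.955 Y12.939
G1 X5.000 Y10.000
G1 X5.955 Y7.061
G1 X8.455 Y5.245
G1 X11.545 Y5.245
G1 X14.045 Y7.061
G1 X15.000 Y10.000
; layer 4
G0 Z7.333
G0 X13.333 Y10.000
G1 X12.697 Y11.959
G1 X11.030 Y13.170
G1 X8.970 Y13.170
G1 X7.303 Y11.959
G1 X6.667 Y10.000
G1 X7.303 Y8.041
G1 X8.970 Y6.830
G1 X11.030 Y6.830
G1 X12.697 Y8.041
G1 X13.333 Y10.000
; layer 5
G0 Z9.167
G0 X11.667 Y10.000
G1 X11.348 Y10.980
G1 X10.515 Y11.585
G1 X9.485 Y11.585
G1 X8.652 Y10.980
G1 X8.333 Y10.000
G1 X8.652 Y9.020
G1 X9.485 Y8.415
G1 X10.515 Y8.415
G1 X11.348 Y9.020
G1 X11.667 Y10.000
M2 ; end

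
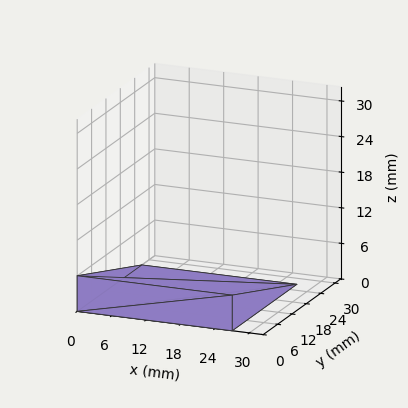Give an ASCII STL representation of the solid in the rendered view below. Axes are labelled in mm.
Reading the render: the shape is a wedge (ramp): 27 × 27 mm base, rising to 6 mm along the y=0 edge and sloping linearly to z=0 at y=27 (dimensions read to the nearest mm from the axis ticks). For the STL, each face is triangulated and given an outward normal.

solid part
  facet normal 0.0000 0.0000 -1.0000
    outer loop
      vertex 27.00 27.00 0.00
      vertex 27.00 0.00 0.00
      vertex 0.00 0.00 0.00
    endloop
  endfacet
  facet normal 0.0000 0.0000 -1.0000
    outer loop
      vertex 0.00 27.00 0.00
      vertex 27.00 27.00 0.00
      vertex 0.00 0.00 0.00
    endloop
  endfacet
  facet normal 0.0000 -1.0000 0.0000
    outer loop
      vertex 0.00 0.00 0.00
      vertex 27.00 0.00 0.00
      vertex 27.00 0.00 6.00
    endloop
  endfacet
  facet normal 0.0000 -1.0000 0.0000
    outer loop
      vertex 0.00 0.00 0.00
      vertex 27.00 0.00 6.00
      vertex 0.00 0.00 6.00
    endloop
  endfacet
  facet normal 0.0000 0.2169 0.9762
    outer loop
      vertex 0.00 0.00 6.00
      vertex 27.00 0.00 6.00
      vertex 27.00 27.00 0.00
    endloop
  endfacet
  facet normal 0.0000 0.2169 0.9762
    outer loop
      vertex 0.00 0.00 6.00
      vertex 27.00 27.00 0.00
      vertex 0.00 27.00 0.00
    endloop
  endfacet
  facet normal -1.0000 0.0000 0.0000
    outer loop
      vertex 0.00 0.00 6.00
      vertex 0.00 27.00 0.00
      vertex 0.00 0.00 0.00
    endloop
  endfacet
  facet normal 1.0000 0.0000 0.0000
    outer loop
      vertex 27.00 0.00 0.00
      vertex 27.00 27.00 0.00
      vertex 27.00 0.00 6.00
    endloop
  endfacet
endsolid part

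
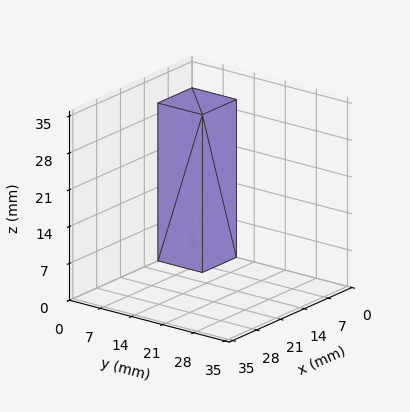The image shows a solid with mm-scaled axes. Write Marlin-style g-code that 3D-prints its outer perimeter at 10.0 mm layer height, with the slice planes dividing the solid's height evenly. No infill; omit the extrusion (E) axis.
Reading the render: the shape is a rectangular box, roughly 10 × 10 mm footprint and 30 mm tall (dimensions read to the nearest mm from the axis ticks). For the g-code, the solid's height is divided into equal slices at the stated Δz and each level perimeter traced with G1 moves after a G0 lift.

; perimeter-only toolpath
G21 ; units = mm
G90 ; absolute positioning
G28 ; home
; layer 1
G0 Z10.0
G0 X0.0 Y0.0
G1 X10.0 Y0.0
G1 X10.0 Y10.0
G1 X0.0 Y10.0
G1 X0.0 Y0.0
; layer 2
G0 Z20.0
G0 X0.0 Y0.0
G1 X10.0 Y0.0
G1 X10.0 Y10.0
G1 X0.0 Y10.0
G1 X0.0 Y0.0
; layer 3
G0 Z30.0
G0 X0.0 Y0.0
G1 X10.0 Y0.0
G1 X10.0 Y10.0
G1 X0.0 Y10.0
G1 X0.0 Y0.0
M2 ; end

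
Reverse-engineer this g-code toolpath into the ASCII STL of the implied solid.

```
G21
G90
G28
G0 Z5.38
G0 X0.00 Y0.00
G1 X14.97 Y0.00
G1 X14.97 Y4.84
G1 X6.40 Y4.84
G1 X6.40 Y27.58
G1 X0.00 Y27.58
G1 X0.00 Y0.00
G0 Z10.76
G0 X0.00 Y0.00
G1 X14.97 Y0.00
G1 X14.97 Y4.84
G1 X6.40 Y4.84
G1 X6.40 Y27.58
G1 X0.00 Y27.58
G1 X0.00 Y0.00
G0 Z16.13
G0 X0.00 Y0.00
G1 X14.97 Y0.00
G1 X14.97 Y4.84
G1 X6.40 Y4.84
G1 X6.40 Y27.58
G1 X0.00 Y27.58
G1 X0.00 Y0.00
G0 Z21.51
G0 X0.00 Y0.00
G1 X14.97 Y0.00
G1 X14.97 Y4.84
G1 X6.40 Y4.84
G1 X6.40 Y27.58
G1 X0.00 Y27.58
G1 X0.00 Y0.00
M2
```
solid part
  facet normal 0.0000 0.0000 -1.0000
    outer loop
      vertex 14.97 4.84 0.00
      vertex 14.97 0.00 0.00
      vertex 0.00 0.00 0.00
    endloop
  endfacet
  facet normal 0.0000 0.0000 -1.0000
    outer loop
      vertex 6.40 4.84 0.00
      vertex 14.97 4.84 0.00
      vertex 0.00 0.00 0.00
    endloop
  endfacet
  facet normal 0.0000 0.0000 -1.0000
    outer loop
      vertex 6.40 27.58 0.00
      vertex 6.40 4.84 0.00
      vertex 0.00 0.00 0.00
    endloop
  endfacet
  facet normal 0.0000 0.0000 -1.0000
    outer loop
      vertex 0.00 27.58 0.00
      vertex 6.40 27.58 0.00
      vertex 0.00 0.00 0.00
    endloop
  endfacet
  facet normal 0.0000 0.0000 1.0000
    outer loop
      vertex 0.00 0.00 21.51
      vertex 14.97 0.00 21.51
      vertex 14.97 4.84 21.51
    endloop
  endfacet
  facet normal 0.0000 0.0000 1.0000
    outer loop
      vertex 0.00 0.00 21.51
      vertex 14.97 4.84 21.51
      vertex 6.40 4.84 21.51
    endloop
  endfacet
  facet normal 0.0000 0.0000 1.0000
    outer loop
      vertex 0.00 0.00 21.51
      vertex 6.40 4.84 21.51
      vertex 6.40 27.58 21.51
    endloop
  endfacet
  facet normal 0.0000 0.0000 1.0000
    outer loop
      vertex 0.00 0.00 21.51
      vertex 6.40 27.58 21.51
      vertex 0.00 27.58 21.51
    endloop
  endfacet
  facet normal 0.0000 -1.0000 0.0000
    outer loop
      vertex 0.00 0.00 0.00
      vertex 14.97 0.00 0.00
      vertex 14.97 0.00 21.51
    endloop
  endfacet
  facet normal 0.0000 -1.0000 0.0000
    outer loop
      vertex 0.00 0.00 0.00
      vertex 14.97 0.00 21.51
      vertex 0.00 0.00 21.51
    endloop
  endfacet
  facet normal 1.0000 0.0000 0.0000
    outer loop
      vertex 14.97 0.00 0.00
      vertex 14.97 4.84 0.00
      vertex 14.97 4.84 21.51
    endloop
  endfacet
  facet normal 1.0000 0.0000 0.0000
    outer loop
      vertex 14.97 0.00 0.00
      vertex 14.97 4.84 21.51
      vertex 14.97 0.00 21.51
    endloop
  endfacet
  facet normal 0.0000 1.0000 0.0000
    outer loop
      vertex 14.97 4.84 0.00
      vertex 6.40 4.84 0.00
      vertex 6.40 4.84 21.51
    endloop
  endfacet
  facet normal 0.0000 1.0000 0.0000
    outer loop
      vertex 14.97 4.84 0.00
      vertex 6.40 4.84 21.51
      vertex 14.97 4.84 21.51
    endloop
  endfacet
  facet normal 1.0000 0.0000 0.0000
    outer loop
      vertex 6.40 4.84 0.00
      vertex 6.40 27.58 0.00
      vertex 6.40 27.58 21.51
    endloop
  endfacet
  facet normal 1.0000 0.0000 0.0000
    outer loop
      vertex 6.40 4.84 0.00
      vertex 6.40 27.58 21.51
      vertex 6.40 4.84 21.51
    endloop
  endfacet
  facet normal 0.0000 1.0000 0.0000
    outer loop
      vertex 6.40 27.58 0.00
      vertex 0.00 27.58 0.00
      vertex 0.00 27.58 21.51
    endloop
  endfacet
  facet normal 0.0000 1.0000 0.0000
    outer loop
      vertex 6.40 27.58 0.00
      vertex 0.00 27.58 21.51
      vertex 6.40 27.58 21.51
    endloop
  endfacet
  facet normal -1.0000 0.0000 0.0000
    outer loop
      vertex 0.00 27.58 0.00
      vertex 0.00 0.00 0.00
      vertex 0.00 0.00 21.51
    endloop
  endfacet
  facet normal -1.0000 0.0000 0.0000
    outer loop
      vertex 0.00 27.58 0.00
      vertex 0.00 0.00 21.51
      vertex 0.00 27.58 21.51
    endloop
  endfacet
endsolid part

The G0 Z moves step by Δz≈5.38 mm. Every layer's G1 loop is the same polygon, so the solid is a straight extrusion of it from z=0 to z≈21.5. Closing with flat bottom and top caps and triangulating gives 20 facets — an L-shaped prism: outer 15 × 27.6 mm, arm thicknesses ≈ 4.84 mm (horizontal) and 6.4 mm (vertical), extruded 21.5 mm in z.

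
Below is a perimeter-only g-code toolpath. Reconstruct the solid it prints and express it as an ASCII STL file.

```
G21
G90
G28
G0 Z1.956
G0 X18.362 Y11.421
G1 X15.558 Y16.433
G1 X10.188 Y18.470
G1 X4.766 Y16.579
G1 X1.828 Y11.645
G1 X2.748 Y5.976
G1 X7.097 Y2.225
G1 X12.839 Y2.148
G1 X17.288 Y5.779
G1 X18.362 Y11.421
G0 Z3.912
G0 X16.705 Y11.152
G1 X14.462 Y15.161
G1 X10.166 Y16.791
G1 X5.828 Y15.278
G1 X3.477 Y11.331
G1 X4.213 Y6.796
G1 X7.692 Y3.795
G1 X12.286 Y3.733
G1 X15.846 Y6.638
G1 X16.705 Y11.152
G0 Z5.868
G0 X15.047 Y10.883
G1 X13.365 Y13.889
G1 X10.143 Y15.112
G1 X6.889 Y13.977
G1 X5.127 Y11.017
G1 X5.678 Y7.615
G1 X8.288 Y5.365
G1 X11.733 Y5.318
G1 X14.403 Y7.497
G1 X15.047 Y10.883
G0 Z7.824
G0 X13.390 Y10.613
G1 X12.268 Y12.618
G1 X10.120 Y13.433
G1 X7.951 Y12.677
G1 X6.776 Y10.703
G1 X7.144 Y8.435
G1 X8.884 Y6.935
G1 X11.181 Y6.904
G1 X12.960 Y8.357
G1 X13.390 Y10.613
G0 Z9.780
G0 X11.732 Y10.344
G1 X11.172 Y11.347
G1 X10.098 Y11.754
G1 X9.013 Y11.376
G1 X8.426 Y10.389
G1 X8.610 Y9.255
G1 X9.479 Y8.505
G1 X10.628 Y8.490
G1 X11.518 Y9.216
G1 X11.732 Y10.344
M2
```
solid part
  facet normal 0.0000 0.0000 -1.0000
    outer loop
      vertex 10.211 20.149 0.000
      vertex 16.655 17.704 0.000
      vertex 20.020 11.690 0.000
    endloop
  endfacet
  facet normal 0.0000 0.0000 -1.0000
    outer loop
      vertex 3.704 17.880 0.000
      vertex 10.211 20.149 0.000
      vertex 20.020 11.690 0.000
    endloop
  endfacet
  facet normal 0.0000 0.0000 -1.0000
    outer loop
      vertex 0.178 11.959 0.000
      vertex 3.704 17.880 0.000
      vertex 20.020 11.690 0.000
    endloop
  endfacet
  facet normal 0.0000 0.0000 -1.0000
    outer loop
      vertex 1.282 5.156 0.000
      vertex 0.178 11.959 0.000
      vertex 20.020 11.690 0.000
    endloop
  endfacet
  facet normal 0.0000 0.0000 -1.0000
    outer loop
      vertex 6.501 0.655 0.000
      vertex 1.282 5.156 0.000
      vertex 20.020 11.690 0.000
    endloop
  endfacet
  facet normal 0.0000 0.0000 -1.0000
    outer loop
      vertex 13.392 0.562 0.000
      vertex 6.501 0.655 0.000
      vertex 20.020 11.690 0.000
    endloop
  endfacet
  facet normal 0.0000 0.0000 -1.0000
    outer loop
      vertex 18.731 4.920 0.000
      vertex 13.392 0.562 0.000
      vertex 20.020 11.690 0.000
    endloop
  endfacet
  facet normal 0.6792 0.3800 0.6279
    outer loop
      vertex 20.020 11.690 0.000
      vertex 16.655 17.704 0.000
      vertex 10.075 10.075 11.736
    endloop
  endfacet
  facet normal 0.2761 0.7277 0.6279
    outer loop
      vertex 16.655 17.704 0.000
      vertex 10.211 20.149 0.000
      vertex 10.075 10.075 11.736
    endloop
  endfacet
  facet normal -0.2563 0.7349 0.6279
    outer loop
      vertex 10.211 20.149 0.000
      vertex 3.704 17.880 0.000
      vertex 10.075 10.075 11.736
    endloop
  endfacet
  facet normal -0.6687 0.3982 0.6279
    outer loop
      vertex 3.704 17.880 0.000
      vertex 0.178 11.959 0.000
      vertex 10.075 10.075 11.736
    endloop
  endfacet
  facet normal -0.7683 -0.1247 0.6279
    outer loop
      vertex 0.178 11.959 0.000
      vertex 1.282 5.156 0.000
      vertex 10.075 10.075 11.736
    endloop
  endfacet
  facet normal -0.5083 -0.5894 0.6279
    outer loop
      vertex 1.282 5.156 0.000
      vertex 6.501 0.655 0.000
      vertex 10.075 10.075 11.736
    endloop
  endfacet
  facet normal -0.0105 -0.7782 0.6279
    outer loop
      vertex 6.501 0.655 0.000
      vertex 13.392 0.562 0.000
      vertex 10.075 10.075 11.736
    endloop
  endfacet
  facet normal 0.4922 -0.6030 0.6279
    outer loop
      vertex 13.392 0.562 0.000
      vertex 18.731 4.920 0.000
      vertex 10.075 10.075 11.736
    endloop
  endfacet
  facet normal 0.7646 -0.1456 0.6279
    outer loop
      vertex 18.731 4.920 0.000
      vertex 20.020 11.690 0.000
      vertex 10.075 10.075 11.736
    endloop
  endfacet
endsolid part

The G0 Z moves step by Δz≈1.956 mm. The G1 loops shrink linearly with z, so the solid tapers from its base footprint up to z≈11.7. Closing with a flat bottom cap and the tapered top and triangulating gives 16 facets — a regular 9-sided pyramid, base circumscribed radius ≈ 10.1 mm, apex at z ≈ 11.7 mm.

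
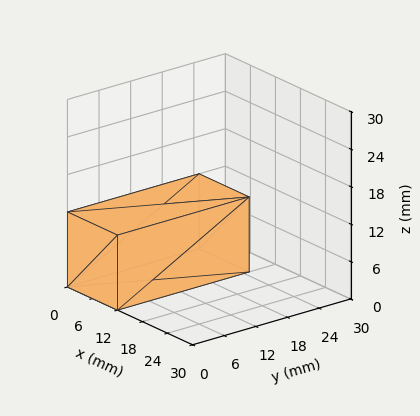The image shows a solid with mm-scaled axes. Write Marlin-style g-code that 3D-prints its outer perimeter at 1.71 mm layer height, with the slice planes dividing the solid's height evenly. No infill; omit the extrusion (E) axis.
Reading the render: the shape is a rectangular box, roughly 12 × 25 mm footprint and 12 mm tall (dimensions read to the nearest mm from the axis ticks). For the g-code, the solid's height is divided into equal slices at the stated Δz and each level perimeter traced with G1 moves after a G0 lift.

; perimeter-only toolpath
G21 ; units = mm
G90 ; absolute positioning
G28 ; home
; layer 1
G0 Z1.71
G0 X0.00 Y0.00
G1 X12.00 Y0.00
G1 X12.00 Y25.00
G1 X0.00 Y25.00
G1 X0.00 Y0.00
; layer 2
G0 Z3.43
G0 X0.00 Y0.00
G1 X12.00 Y0.00
G1 X12.00 Y25.00
G1 X0.00 Y25.00
G1 X0.00 Y0.00
; layer 3
G0 Z5.14
G0 X0.00 Y0.00
G1 X12.00 Y0.00
G1 X12.00 Y25.00
G1 X0.00 Y25.00
G1 X0.00 Y0.00
; layer 4
G0 Z6.86
G0 X0.00 Y0.00
G1 X12.00 Y0.00
G1 X12.00 Y25.00
G1 X0.00 Y25.00
G1 X0.00 Y0.00
; layer 5
G0 Z8.57
G0 X0.00 Y0.00
G1 X12.00 Y0.00
G1 X12.00 Y25.00
G1 X0.00 Y25.00
G1 X0.00 Y0.00
; layer 6
G0 Z10.29
G0 X0.00 Y0.00
G1 X12.00 Y0.00
G1 X12.00 Y25.00
G1 X0.00 Y25.00
G1 X0.00 Y0.00
; layer 7
G0 Z12.00
G0 X0.00 Y0.00
G1 X12.00 Y0.00
G1 X12.00 Y25.00
G1 X0.00 Y25.00
G1 X0.00 Y0.00
M2 ; end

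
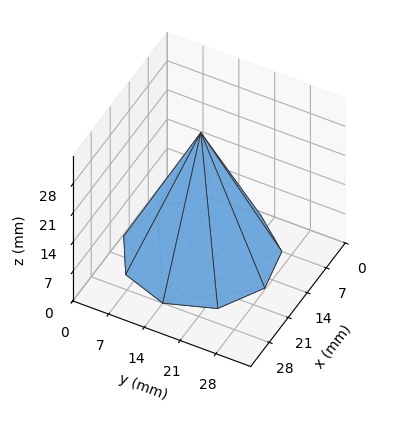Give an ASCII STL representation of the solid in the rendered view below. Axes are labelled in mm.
Reading the render: the shape is a regular 9-sided pyramid, base circumscribed radius ≈ 14 mm, apex at z ≈ 29 mm (dimensions read to the nearest mm from the axis ticks). For the STL, each face is triangulated and given an outward normal.

solid part
  facet normal 0.0000 0.0000 -1.0000
    outer loop
      vertex 16.431 27.787 0.000
      vertex 24.725 22.999 0.000
      vertex 28.000 14.000 0.000
    endloop
  endfacet
  facet normal 0.0000 0.0000 -1.0000
    outer loop
      vertex 7.000 26.124 0.000
      vertex 16.431 27.787 0.000
      vertex 28.000 14.000 0.000
    endloop
  endfacet
  facet normal 0.0000 0.0000 -1.0000
    outer loop
      vertex 0.844 18.788 0.000
      vertex 7.000 26.124 0.000
      vertex 28.000 14.000 0.000
    endloop
  endfacet
  facet normal 0.0000 0.0000 -1.0000
    outer loop
      vertex 0.844 9.212 0.000
      vertex 0.844 18.788 0.000
      vertex 28.000 14.000 0.000
    endloop
  endfacet
  facet normal 0.0000 0.0000 -1.0000
    outer loop
      vertex 7.000 1.876 0.000
      vertex 0.844 9.212 0.000
      vertex 28.000 14.000 0.000
    endloop
  endfacet
  facet normal 0.0000 0.0000 -1.0000
    outer loop
      vertex 16.431 0.213 0.000
      vertex 7.000 1.876 0.000
      vertex 28.000 14.000 0.000
    endloop
  endfacet
  facet normal 0.0000 0.0000 -1.0000
    outer loop
      vertex 24.725 5.001 0.000
      vertex 16.431 0.213 0.000
      vertex 28.000 14.000 0.000
    endloop
  endfacet
  facet normal 0.8558 0.3114 0.4131
    outer loop
      vertex 28.000 14.000 0.000
      vertex 24.725 22.999 0.000
      vertex 14.000 14.000 29.000
    endloop
  endfacet
  facet normal 0.4553 0.7887 0.4131
    outer loop
      vertex 24.725 22.999 0.000
      vertex 16.431 27.787 0.000
      vertex 14.000 14.000 29.000
    endloop
  endfacet
  facet normal -0.1581 0.8968 0.4131
    outer loop
      vertex 16.431 27.787 0.000
      vertex 7.000 26.124 0.000
      vertex 14.000 14.000 29.000
    endloop
  endfacet
  facet normal -0.6976 0.5854 0.4131
    outer loop
      vertex 7.000 26.124 0.000
      vertex 0.844 18.788 0.000
      vertex 14.000 14.000 29.000
    endloop
  endfacet
  facet normal -0.9107 0.0000 0.4131
    outer loop
      vertex 0.844 18.788 0.000
      vertex 0.844 9.212 0.000
      vertex 14.000 14.000 29.000
    endloop
  endfacet
  facet normal -0.6976 -0.5854 0.4131
    outer loop
      vertex 0.844 9.212 0.000
      vertex 7.000 1.876 0.000
      vertex 14.000 14.000 29.000
    endloop
  endfacet
  facet normal -0.1581 -0.8968 0.4131
    outer loop
      vertex 7.000 1.876 0.000
      vertex 16.431 0.213 0.000
      vertex 14.000 14.000 29.000
    endloop
  endfacet
  facet normal 0.4553 -0.7887 0.4131
    outer loop
      vertex 16.431 0.213 0.000
      vertex 24.725 5.001 0.000
      vertex 14.000 14.000 29.000
    endloop
  endfacet
  facet normal 0.8558 -0.3114 0.4131
    outer loop
      vertex 24.725 5.001 0.000
      vertex 28.000 14.000 0.000
      vertex 14.000 14.000 29.000
    endloop
  endfacet
endsolid part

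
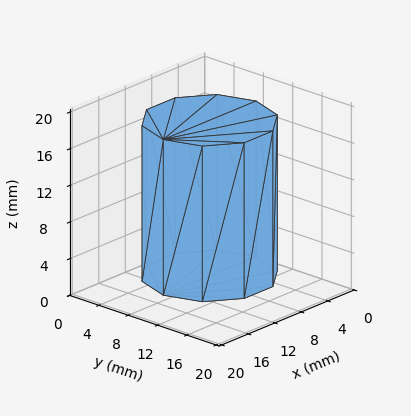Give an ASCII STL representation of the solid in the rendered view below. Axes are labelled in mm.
Reading the render: the shape is a regular 10-sided prism (a cylinder approximated with 10 flat sides), circumscribed radius ≈ 7 mm, height ≈ 17 mm (dimensions read to the nearest mm from the axis ticks). For the STL, each face is triangulated and given an outward normal.

solid part
  facet normal 0.0000 0.0000 -1.0000
    outer loop
      vertex 9.16 13.66 0.00
      vertex 12.66 11.11 0.00
      vertex 14.00 7.00 0.00
    endloop
  endfacet
  facet normal 0.0000 0.0000 -1.0000
    outer loop
      vertex 4.84 13.66 0.00
      vertex 9.16 13.66 0.00
      vertex 14.00 7.00 0.00
    endloop
  endfacet
  facet normal 0.0000 0.0000 -1.0000
    outer loop
      vertex 1.34 11.11 0.00
      vertex 4.84 13.66 0.00
      vertex 14.00 7.00 0.00
    endloop
  endfacet
  facet normal 0.0000 0.0000 -1.0000
    outer loop
      vertex 0.00 7.00 0.00
      vertex 1.34 11.11 0.00
      vertex 14.00 7.00 0.00
    endloop
  endfacet
  facet normal 0.0000 0.0000 -1.0000
    outer loop
      vertex 1.34 2.89 0.00
      vertex 0.00 7.00 0.00
      vertex 14.00 7.00 0.00
    endloop
  endfacet
  facet normal 0.0000 0.0000 -1.0000
    outer loop
      vertex 4.84 0.34 0.00
      vertex 1.34 2.89 0.00
      vertex 14.00 7.00 0.00
    endloop
  endfacet
  facet normal 0.0000 0.0000 -1.0000
    outer loop
      vertex 9.16 0.34 0.00
      vertex 4.84 0.34 0.00
      vertex 14.00 7.00 0.00
    endloop
  endfacet
  facet normal 0.0000 0.0000 -1.0000
    outer loop
      vertex 12.66 2.89 0.00
      vertex 9.16 0.34 0.00
      vertex 14.00 7.00 0.00
    endloop
  endfacet
  facet normal 0.0000 0.0000 1.0000
    outer loop
      vertex 14.00 7.00 17.00
      vertex 12.66 11.11 17.00
      vertex 9.16 13.66 17.00
    endloop
  endfacet
  facet normal 0.0000 0.0000 1.0000
    outer loop
      vertex 14.00 7.00 17.00
      vertex 9.16 13.66 17.00
      vertex 4.84 13.66 17.00
    endloop
  endfacet
  facet normal 0.0000 0.0000 1.0000
    outer loop
      vertex 14.00 7.00 17.00
      vertex 4.84 13.66 17.00
      vertex 1.34 11.11 17.00
    endloop
  endfacet
  facet normal 0.0000 0.0000 1.0000
    outer loop
      vertex 14.00 7.00 17.00
      vertex 1.34 11.11 17.00
      vertex 0.00 7.00 17.00
    endloop
  endfacet
  facet normal 0.0000 0.0000 1.0000
    outer loop
      vertex 14.00 7.00 17.00
      vertex 0.00 7.00 17.00
      vertex 1.34 2.89 17.00
    endloop
  endfacet
  facet normal 0.0000 0.0000 1.0000
    outer loop
      vertex 14.00 7.00 17.00
      vertex 1.34 2.89 17.00
      vertex 4.84 0.34 17.00
    endloop
  endfacet
  facet normal 0.0000 0.0000 1.0000
    outer loop
      vertex 14.00 7.00 17.00
      vertex 4.84 0.34 17.00
      vertex 9.16 0.34 17.00
    endloop
  endfacet
  facet normal 0.0000 0.0000 1.0000
    outer loop
      vertex 14.00 7.00 17.00
      vertex 9.16 0.34 17.00
      vertex 12.66 2.89 17.00
    endloop
  endfacet
  facet normal 0.9507 0.3100 0.0000
    outer loop
      vertex 14.00 7.00 0.00
      vertex 12.66 11.11 0.00
      vertex 12.66 11.11 17.00
    endloop
  endfacet
  facet normal 0.9507 0.3100 0.0000
    outer loop
      vertex 14.00 7.00 0.00
      vertex 12.66 11.11 17.00
      vertex 14.00 7.00 17.00
    endloop
  endfacet
  facet normal 0.5889 0.8082 0.0000
    outer loop
      vertex 12.66 11.11 0.00
      vertex 9.16 13.66 0.00
      vertex 9.16 13.66 17.00
    endloop
  endfacet
  facet normal 0.5889 0.8082 0.0000
    outer loop
      vertex 12.66 11.11 0.00
      vertex 9.16 13.66 17.00
      vertex 12.66 11.11 17.00
    endloop
  endfacet
  facet normal 0.0000 1.0000 0.0000
    outer loop
      vertex 9.16 13.66 0.00
      vertex 4.84 13.66 0.00
      vertex 4.84 13.66 17.00
    endloop
  endfacet
  facet normal 0.0000 1.0000 0.0000
    outer loop
      vertex 9.16 13.66 0.00
      vertex 4.84 13.66 17.00
      vertex 9.16 13.66 17.00
    endloop
  endfacet
  facet normal -0.5889 0.8082 0.0000
    outer loop
      vertex 4.84 13.66 0.00
      vertex 1.34 11.11 0.00
      vertex 1.34 11.11 17.00
    endloop
  endfacet
  facet normal -0.5889 0.8082 0.0000
    outer loop
      vertex 4.84 13.66 0.00
      vertex 1.34 11.11 17.00
      vertex 4.84 13.66 17.00
    endloop
  endfacet
  facet normal -0.9507 0.3100 0.0000
    outer loop
      vertex 1.34 11.11 0.00
      vertex 0.00 7.00 0.00
      vertex 0.00 7.00 17.00
    endloop
  endfacet
  facet normal -0.9507 0.3100 0.0000
    outer loop
      vertex 1.34 11.11 0.00
      vertex 0.00 7.00 17.00
      vertex 1.34 11.11 17.00
    endloop
  endfacet
  facet normal -0.9507 -0.3100 0.0000
    outer loop
      vertex 0.00 7.00 0.00
      vertex 1.34 2.89 0.00
      vertex 1.34 2.89 17.00
    endloop
  endfacet
  facet normal -0.9507 -0.3100 0.0000
    outer loop
      vertex 0.00 7.00 0.00
      vertex 1.34 2.89 17.00
      vertex 0.00 7.00 17.00
    endloop
  endfacet
  facet normal -0.5889 -0.8082 0.0000
    outer loop
      vertex 1.34 2.89 0.00
      vertex 4.84 0.34 0.00
      vertex 4.84 0.34 17.00
    endloop
  endfacet
  facet normal -0.5889 -0.8082 0.0000
    outer loop
      vertex 1.34 2.89 0.00
      vertex 4.84 0.34 17.00
      vertex 1.34 2.89 17.00
    endloop
  endfacet
  facet normal 0.0000 -1.0000 0.0000
    outer loop
      vertex 4.84 0.34 0.00
      vertex 9.16 0.34 0.00
      vertex 9.16 0.34 17.00
    endloop
  endfacet
  facet normal 0.0000 -1.0000 0.0000
    outer loop
      vertex 4.84 0.34 0.00
      vertex 9.16 0.34 17.00
      vertex 4.84 0.34 17.00
    endloop
  endfacet
  facet normal 0.5889 -0.8082 0.0000
    outer loop
      vertex 9.16 0.34 0.00
      vertex 12.66 2.89 0.00
      vertex 12.66 2.89 17.00
    endloop
  endfacet
  facet normal 0.5889 -0.8082 0.0000
    outer loop
      vertex 9.16 0.34 0.00
      vertex 12.66 2.89 17.00
      vertex 9.16 0.34 17.00
    endloop
  endfacet
  facet normal 0.9507 -0.3100 0.0000
    outer loop
      vertex 12.66 2.89 0.00
      vertex 14.00 7.00 0.00
      vertex 14.00 7.00 17.00
    endloop
  endfacet
  facet normal 0.9507 -0.3100 0.0000
    outer loop
      vertex 12.66 2.89 0.00
      vertex 14.00 7.00 17.00
      vertex 12.66 2.89 17.00
    endloop
  endfacet
endsolid part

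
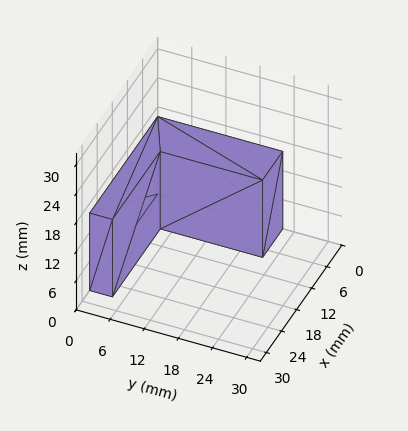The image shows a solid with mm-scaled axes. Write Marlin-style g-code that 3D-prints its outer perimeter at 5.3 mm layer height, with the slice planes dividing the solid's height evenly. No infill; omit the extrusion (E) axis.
Reading the render: the shape is an L-shaped prism: outer 27 × 22 mm, arm thicknesses ≈ 4 mm (horizontal) and 8 mm (vertical), extruded 16 mm in z (dimensions read to the nearest mm from the axis ticks). For the g-code, the solid's height is divided into equal slices at the stated Δz and each level perimeter traced with G1 moves after a G0 lift.

; perimeter-only toolpath
G21 ; units = mm
G90 ; absolute positioning
G28 ; home
; layer 1
G0 Z5.3
G0 X0.0 Y0.0
G1 X27.0 Y0.0
G1 X27.0 Y4.0
G1 X8.0 Y4.0
G1 X8.0 Y22.0
G1 X0.0 Y22.0
G1 X0.0 Y0.0
; layer 2
G0 Z10.7
G0 X0.0 Y0.0
G1 X27.0 Y0.0
G1 X27.0 Y4.0
G1 X8.0 Y4.0
G1 X8.0 Y22.0
G1 X0.0 Y22.0
G1 X0.0 Y0.0
; layer 3
G0 Z16.0
G0 X0.0 Y0.0
G1 X27.0 Y0.0
G1 X27.0 Y4.0
G1 X8.0 Y4.0
G1 X8.0 Y22.0
G1 X0.0 Y22.0
G1 X0.0 Y0.0
M2 ; end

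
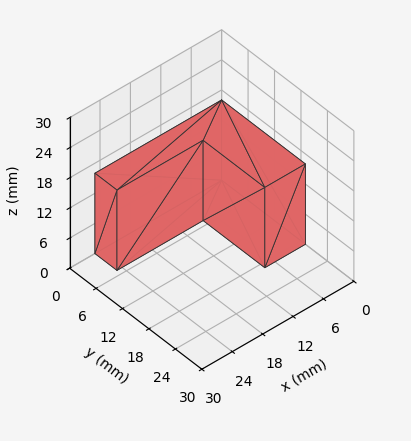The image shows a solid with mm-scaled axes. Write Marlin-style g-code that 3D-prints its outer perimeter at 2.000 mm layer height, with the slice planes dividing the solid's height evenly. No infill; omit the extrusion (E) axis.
Reading the render: the shape is an L-shaped prism: outer 25 × 19 mm, arm thicknesses ≈ 5 mm (horizontal) and 8 mm (vertical), extruded 16 mm in z (dimensions read to the nearest mm from the axis ticks). For the g-code, the solid's height is divided into equal slices at the stated Δz and each level perimeter traced with G1 moves after a G0 lift.

; perimeter-only toolpath
G21 ; units = mm
G90 ; absolute positioning
G28 ; home
; layer 1
G0 Z2.000
G0 X0.000 Y0.000
G1 X25.000 Y0.000
G1 X25.000 Y5.000
G1 X8.000 Y5.000
G1 X8.000 Y19.000
G1 X0.000 Y19.000
G1 X0.000 Y0.000
; layer 2
G0 Z4.000
G0 X0.000 Y0.000
G1 X25.000 Y0.000
G1 X25.000 Y5.000
G1 X8.000 Y5.000
G1 X8.000 Y19.000
G1 X0.000 Y19.000
G1 X0.000 Y0.000
; layer 3
G0 Z6.000
G0 X0.000 Y0.000
G1 X25.000 Y0.000
G1 X25.000 Y5.000
G1 X8.000 Y5.000
G1 X8.000 Y19.000
G1 X0.000 Y19.000
G1 X0.000 Y0.000
; layer 4
G0 Z8.000
G0 X0.000 Y0.000
G1 X25.000 Y0.000
G1 X25.000 Y5.000
G1 X8.000 Y5.000
G1 X8.000 Y19.000
G1 X0.000 Y19.000
G1 X0.000 Y0.000
; layer 5
G0 Z10.000
G0 X0.000 Y0.000
G1 X25.000 Y0.000
G1 X25.000 Y5.000
G1 X8.000 Y5.000
G1 X8.000 Y19.000
G1 X0.000 Y19.000
G1 X0.000 Y0.000
; layer 6
G0 Z12.000
G0 X0.000 Y0.000
G1 X25.000 Y0.000
G1 X25.000 Y5.000
G1 X8.000 Y5.000
G1 X8.000 Y19.000
G1 X0.000 Y19.000
G1 X0.000 Y0.000
; layer 7
G0 Z14.000
G0 X0.000 Y0.000
G1 X25.000 Y0.000
G1 X25.000 Y5.000
G1 X8.000 Y5.000
G1 X8.000 Y19.000
G1 X0.000 Y19.000
G1 X0.000 Y0.000
; layer 8
G0 Z16.000
G0 X0.000 Y0.000
G1 X25.000 Y0.000
G1 X25.000 Y5.000
G1 X8.000 Y5.000
G1 X8.000 Y19.000
G1 X0.000 Y19.000
G1 X0.000 Y0.000
M2 ; end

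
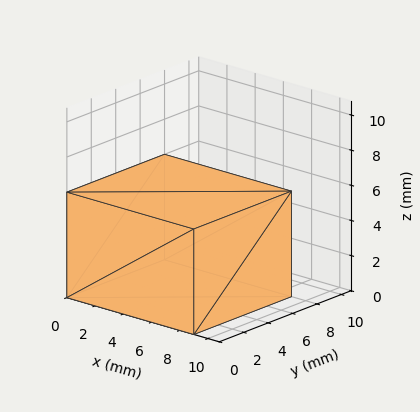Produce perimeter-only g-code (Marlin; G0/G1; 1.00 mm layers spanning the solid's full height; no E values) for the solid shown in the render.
Reading the render: the shape is a rectangular box, roughly 9 × 8 mm footprint and 6 mm tall (dimensions read to the nearest mm from the axis ticks). For the g-code, the solid's height is divided into equal slices at the stated Δz and each level perimeter traced with G1 moves after a G0 lift.

; perimeter-only toolpath
G21 ; units = mm
G90 ; absolute positioning
G28 ; home
; layer 1
G0 Z1.00
G0 X0.00 Y0.00
G1 X9.00 Y0.00
G1 X9.00 Y8.00
G1 X0.00 Y8.00
G1 X0.00 Y0.00
; layer 2
G0 Z2.00
G0 X0.00 Y0.00
G1 X9.00 Y0.00
G1 X9.00 Y8.00
G1 X0.00 Y8.00
G1 X0.00 Y0.00
; layer 3
G0 Z3.00
G0 X0.00 Y0.00
G1 X9.00 Y0.00
G1 X9.00 Y8.00
G1 X0.00 Y8.00
G1 X0.00 Y0.00
; layer 4
G0 Z4.00
G0 X0.00 Y0.00
G1 X9.00 Y0.00
G1 X9.00 Y8.00
G1 X0.00 Y8.00
G1 X0.00 Y0.00
; layer 5
G0 Z5.00
G0 X0.00 Y0.00
G1 X9.00 Y0.00
G1 X9.00 Y8.00
G1 X0.00 Y8.00
G1 X0.00 Y0.00
; layer 6
G0 Z6.00
G0 X0.00 Y0.00
G1 X9.00 Y0.00
G1 X9.00 Y8.00
G1 X0.00 Y8.00
G1 X0.00 Y0.00
M2 ; end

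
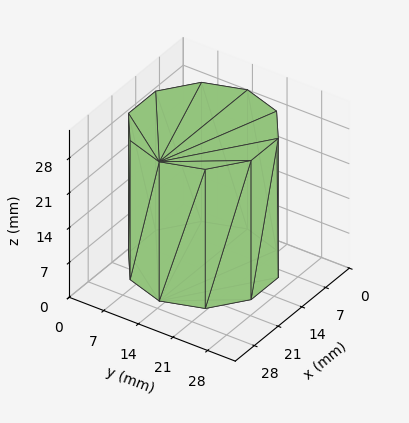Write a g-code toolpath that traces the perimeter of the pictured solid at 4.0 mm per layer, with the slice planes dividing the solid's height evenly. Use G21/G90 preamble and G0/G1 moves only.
Reading the render: the shape is a regular 10-sided prism (a cylinder approximated with 10 flat sides), circumscribed radius ≈ 13 mm, height ≈ 28 mm (dimensions read to the nearest mm from the axis ticks). For the g-code, the solid's height is divided into equal slices at the stated Δz and each level perimeter traced with G1 moves after a G0 lift.

; perimeter-only toolpath
G21 ; units = mm
G90 ; absolute positioning
G28 ; home
; layer 1
G0 Z4.0
G0 X26.0 Y13.0
G1 X23.5 Y20.6
G1 X17.0 Y25.4
G1 X9.0 Y25.4
G1 X2.5 Y20.6
G1 X0.0 Y13.0
G1 X2.5 Y5.4
G1 X9.0 Y0.6
G1 X17.0 Y0.6
G1 X23.5 Y5.4
G1 X26.0 Y13.0
; layer 2
G0 Z8.0
G0 X26.0 Y13.0
G1 X23.5 Y20.6
G1 X17.0 Y25.4
G1 X9.0 Y25.4
G1 X2.5 Y20.6
G1 X0.0 Y13.0
G1 X2.5 Y5.4
G1 X9.0 Y0.6
G1 X17.0 Y0.6
G1 X23.5 Y5.4
G1 X26.0 Y13.0
; layer 3
G0 Z12.0
G0 X26.0 Y13.0
G1 X23.5 Y20.6
G1 X17.0 Y25.4
G1 X9.0 Y25.4
G1 X2.5 Y20.6
G1 X0.0 Y13.0
G1 X2.5 Y5.4
G1 X9.0 Y0.6
G1 X17.0 Y0.6
G1 X23.5 Y5.4
G1 X26.0 Y13.0
; layer 4
G0 Z16.0
G0 X26.0 Y13.0
G1 X23.5 Y20.6
G1 X17.0 Y25.4
G1 X9.0 Y25.4
G1 X2.5 Y20.6
G1 X0.0 Y13.0
G1 X2.5 Y5.4
G1 X9.0 Y0.6
G1 X17.0 Y0.6
G1 X23.5 Y5.4
G1 X26.0 Y13.0
; layer 5
G0 Z20.0
G0 X26.0 Y13.0
G1 X23.5 Y20.6
G1 X17.0 Y25.4
G1 X9.0 Y25.4
G1 X2.5 Y20.6
G1 X0.0 Y13.0
G1 X2.5 Y5.4
G1 X9.0 Y0.6
G1 X17.0 Y0.6
G1 X23.5 Y5.4
G1 X26.0 Y13.0
; layer 6
G0 Z24.0
G0 X26.0 Y13.0
G1 X23.5 Y20.6
G1 X17.0 Y25.4
G1 X9.0 Y25.4
G1 X2.5 Y20.6
G1 X0.0 Y13.0
G1 X2.5 Y5.4
G1 X9.0 Y0.6
G1 X17.0 Y0.6
G1 X23.5 Y5.4
G1 X26.0 Y13.0
; layer 7
G0 Z28.0
G0 X26.0 Y13.0
G1 X23.5 Y20.6
G1 X17.0 Y25.4
G1 X9.0 Y25.4
G1 X2.5 Y20.6
G1 X0.0 Y13.0
G1 X2.5 Y5.4
G1 X9.0 Y0.6
G1 X17.0 Y0.6
G1 X23.5 Y5.4
G1 X26.0 Y13.0
M2 ; end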